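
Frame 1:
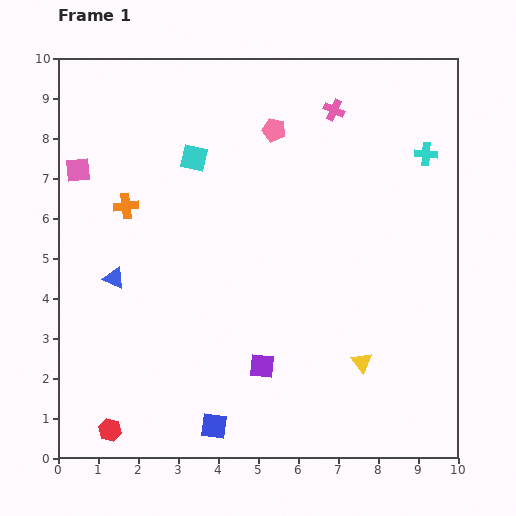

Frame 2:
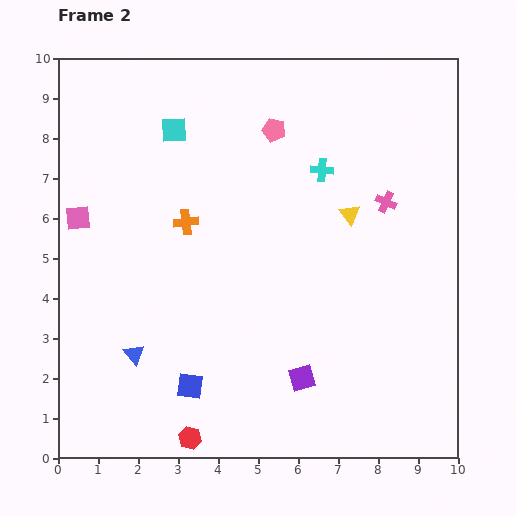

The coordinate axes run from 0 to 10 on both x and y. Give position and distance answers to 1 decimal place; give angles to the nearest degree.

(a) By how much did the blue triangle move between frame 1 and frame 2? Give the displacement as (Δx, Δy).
(0.5, -1.9)

The blue triangle was at (1.4, 4.5) in frame 1 and (1.9, 2.6) in frame 2.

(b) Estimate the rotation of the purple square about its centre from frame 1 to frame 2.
23° counter-clockwise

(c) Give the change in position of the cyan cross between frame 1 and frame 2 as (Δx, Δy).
(-2.6, -0.4)

The cyan cross was at (9.2, 7.6) in frame 1 and (6.6, 7.2) in frame 2.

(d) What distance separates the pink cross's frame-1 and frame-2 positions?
2.6

The pink cross moved from (6.9, 8.7) to (8.2, 6.4), a distance of √(1.3² + 2.3²) ≈ 2.6.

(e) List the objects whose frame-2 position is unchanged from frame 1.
the pink pentagon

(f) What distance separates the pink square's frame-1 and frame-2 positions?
1.2

The pink square moved from (0.5, 7.2) to (0.5, 6.0), a distance of √(0.0² + 1.2²) ≈ 1.2.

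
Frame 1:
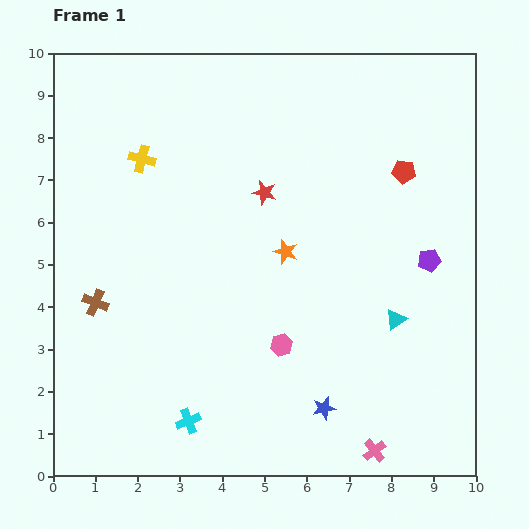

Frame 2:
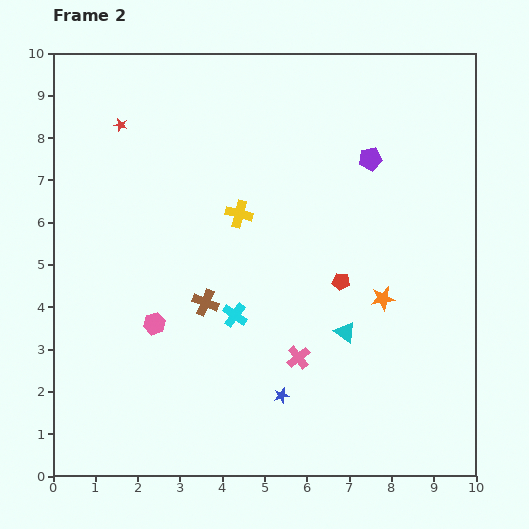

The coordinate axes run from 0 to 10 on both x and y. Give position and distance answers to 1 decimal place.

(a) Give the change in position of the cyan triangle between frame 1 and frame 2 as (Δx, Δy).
(-1.2, -0.3)

The cyan triangle was at (8.1, 3.7) in frame 1 and (6.9, 3.4) in frame 2.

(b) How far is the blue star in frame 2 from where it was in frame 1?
1.0

The blue star moved from (6.4, 1.6) to (5.4, 1.9), a distance of √(1.0² + 0.3²) ≈ 1.0.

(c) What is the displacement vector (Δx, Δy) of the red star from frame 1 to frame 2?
(-3.4, 1.6)

The red star was at (5.0, 6.7) in frame 1 and (1.6, 8.3) in frame 2.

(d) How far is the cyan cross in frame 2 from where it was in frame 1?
2.7

The cyan cross moved from (3.2, 1.3) to (4.3, 3.8), a distance of √(1.1² + 2.5²) ≈ 2.7.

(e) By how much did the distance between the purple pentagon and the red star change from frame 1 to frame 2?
+1.8

Distance in frame 1: 4.2. Distance in frame 2: 6.0.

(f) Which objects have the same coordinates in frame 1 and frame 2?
none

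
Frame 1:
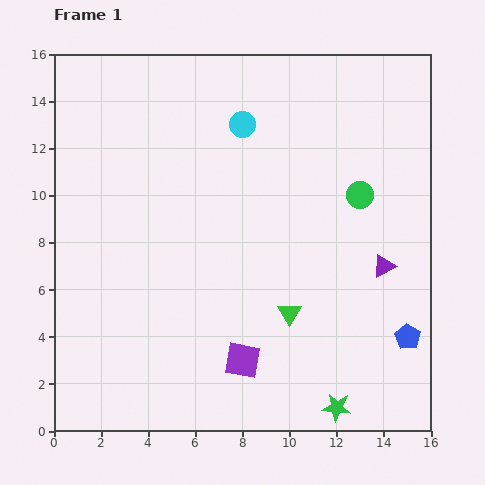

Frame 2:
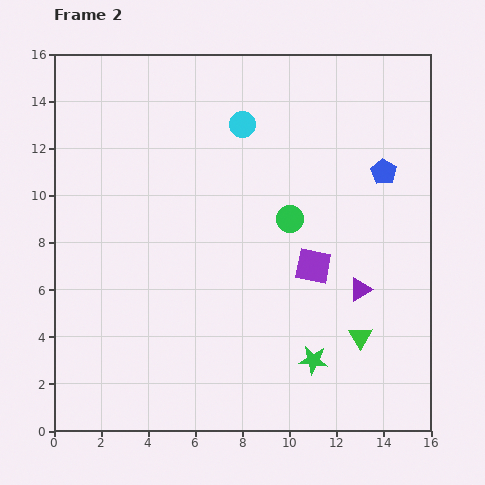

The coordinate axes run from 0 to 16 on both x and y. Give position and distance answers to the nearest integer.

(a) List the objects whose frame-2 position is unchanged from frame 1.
the cyan circle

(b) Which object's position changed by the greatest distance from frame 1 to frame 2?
the blue pentagon

(moved 7; next 5)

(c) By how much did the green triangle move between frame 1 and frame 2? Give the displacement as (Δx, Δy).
(3, -1)

The green triangle was at (10, 5) in frame 1 and (13, 4) in frame 2.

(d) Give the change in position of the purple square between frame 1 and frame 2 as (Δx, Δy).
(3, 4)

The purple square was at (8, 3) in frame 1 and (11, 7) in frame 2.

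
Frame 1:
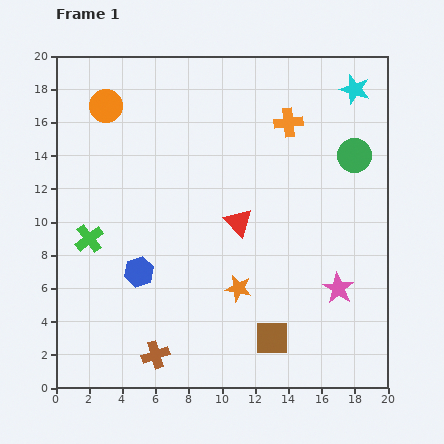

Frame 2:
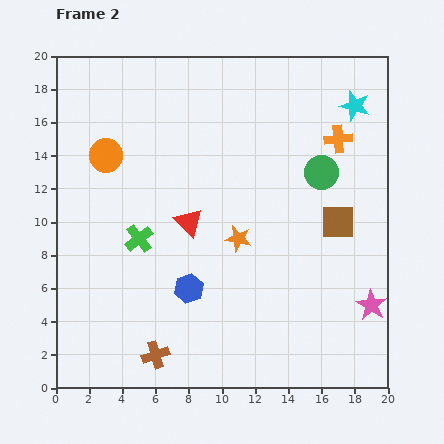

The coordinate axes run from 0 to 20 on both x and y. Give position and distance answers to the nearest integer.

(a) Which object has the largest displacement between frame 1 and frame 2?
the brown square

(moved 8; next 3)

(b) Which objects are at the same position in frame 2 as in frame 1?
the brown cross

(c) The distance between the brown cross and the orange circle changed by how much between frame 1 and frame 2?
-3

Distance in frame 1: 15. Distance in frame 2: 12.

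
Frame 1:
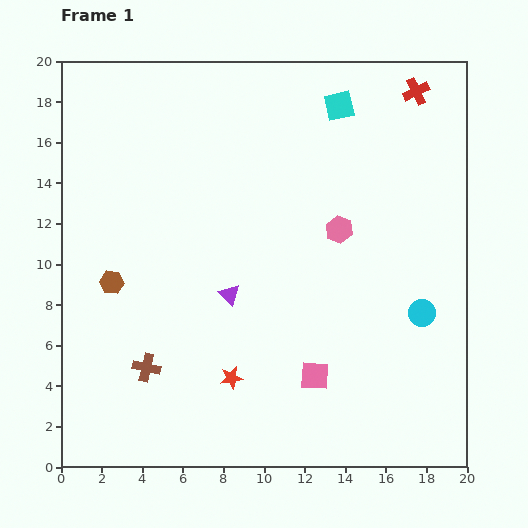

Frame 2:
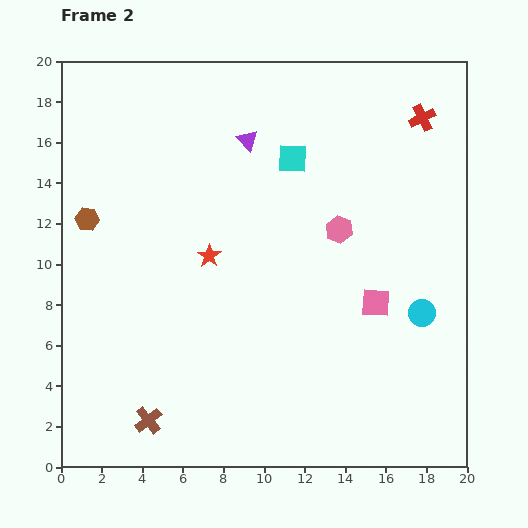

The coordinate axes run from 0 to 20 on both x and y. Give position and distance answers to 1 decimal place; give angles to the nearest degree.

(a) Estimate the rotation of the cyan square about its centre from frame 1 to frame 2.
16° clockwise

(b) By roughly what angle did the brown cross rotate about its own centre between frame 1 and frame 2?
38° clockwise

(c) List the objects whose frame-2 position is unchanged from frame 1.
the pink hexagon, the cyan circle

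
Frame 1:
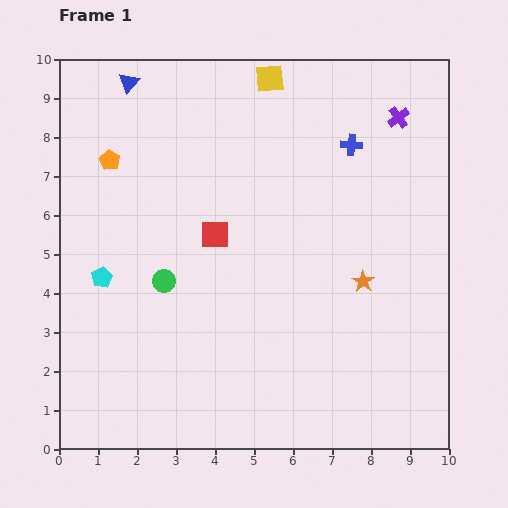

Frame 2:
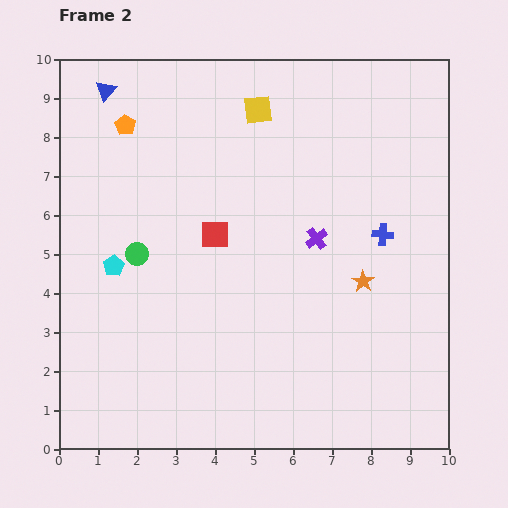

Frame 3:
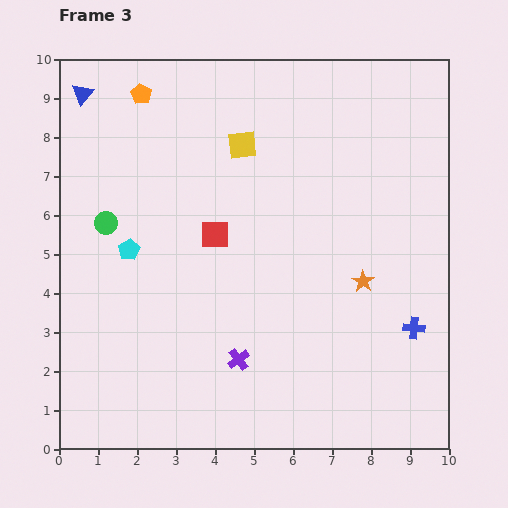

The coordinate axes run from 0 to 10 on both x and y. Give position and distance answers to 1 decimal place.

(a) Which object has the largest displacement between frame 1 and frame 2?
the purple cross

(moved 3.7; next 2.4)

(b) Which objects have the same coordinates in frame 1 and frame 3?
the red square, the orange star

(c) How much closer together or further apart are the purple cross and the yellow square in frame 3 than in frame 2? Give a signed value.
+1.9

Distance in frame 2: 3.6. Distance in frame 3: 5.5.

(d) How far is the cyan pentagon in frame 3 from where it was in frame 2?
0.6

The cyan pentagon moved from (1.4, 4.7) to (1.8, 5.1), a distance of √(0.4² + 0.4²) ≈ 0.6.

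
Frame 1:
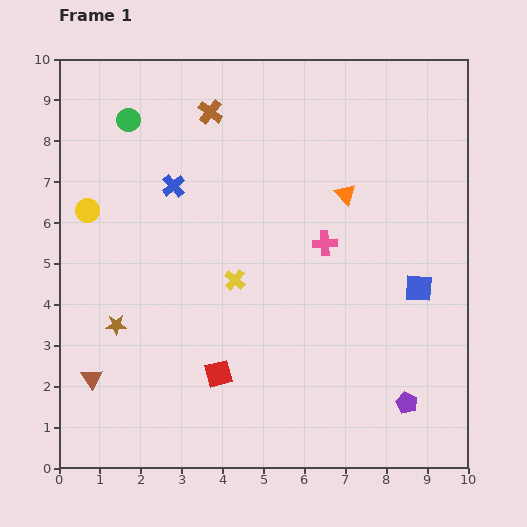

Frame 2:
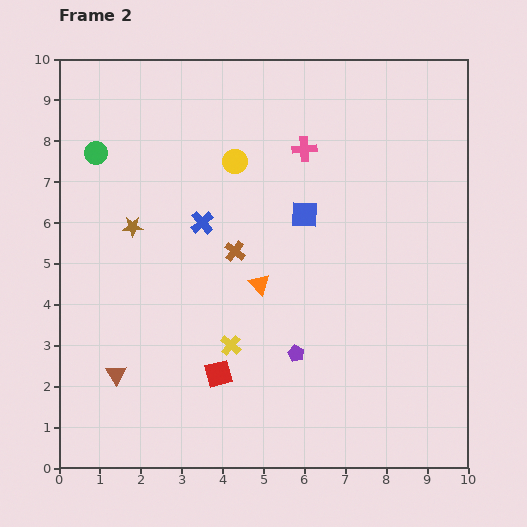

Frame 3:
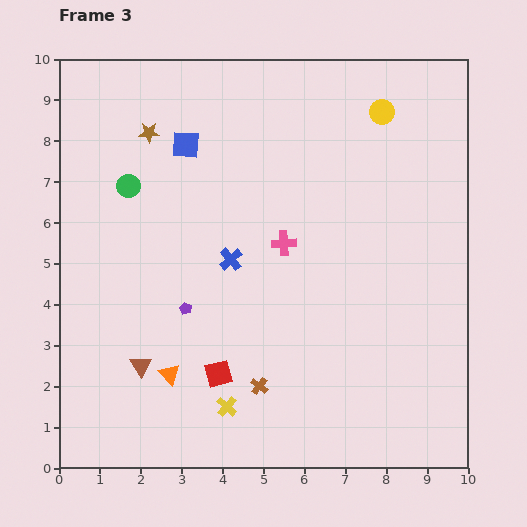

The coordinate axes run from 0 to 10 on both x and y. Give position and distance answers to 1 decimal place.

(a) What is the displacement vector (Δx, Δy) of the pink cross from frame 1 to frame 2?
(-0.5, 2.3)

The pink cross was at (6.5, 5.5) in frame 1 and (6.0, 7.8) in frame 2.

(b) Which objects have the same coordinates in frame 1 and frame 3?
the red square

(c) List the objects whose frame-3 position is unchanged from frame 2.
the red square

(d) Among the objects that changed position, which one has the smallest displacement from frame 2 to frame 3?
the brown triangle

(moved 0.6)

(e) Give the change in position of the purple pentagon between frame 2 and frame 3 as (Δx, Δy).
(-2.7, 1.1)

The purple pentagon was at (5.8, 2.8) in frame 2 and (3.1, 3.9) in frame 3.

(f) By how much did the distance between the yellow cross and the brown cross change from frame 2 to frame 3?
-1.4

Distance in frame 2: 2.3. Distance in frame 3: 0.9.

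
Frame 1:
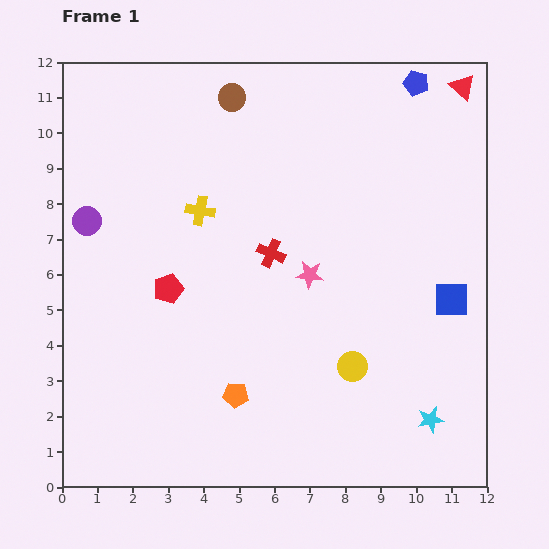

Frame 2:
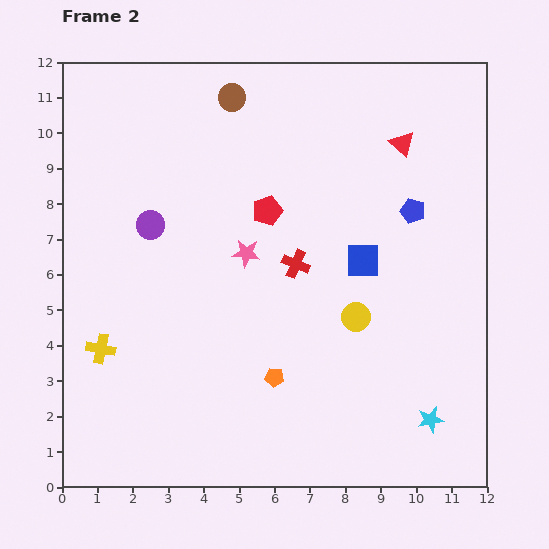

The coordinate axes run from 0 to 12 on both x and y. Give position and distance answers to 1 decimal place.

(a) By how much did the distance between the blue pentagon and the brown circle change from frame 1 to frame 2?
+0.8

Distance in frame 1: 5.2. Distance in frame 2: 6.0.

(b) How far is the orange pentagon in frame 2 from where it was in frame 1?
1.2

The orange pentagon moved from (4.9, 2.6) to (6.0, 3.1), a distance of √(1.1² + 0.5²) ≈ 1.2.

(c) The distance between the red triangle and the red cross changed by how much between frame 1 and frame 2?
-2.7

Distance in frame 1: 7.2. Distance in frame 2: 4.5.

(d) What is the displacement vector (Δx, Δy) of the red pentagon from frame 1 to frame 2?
(2.8, 2.2)

The red pentagon was at (3.0, 5.6) in frame 1 and (5.8, 7.8) in frame 2.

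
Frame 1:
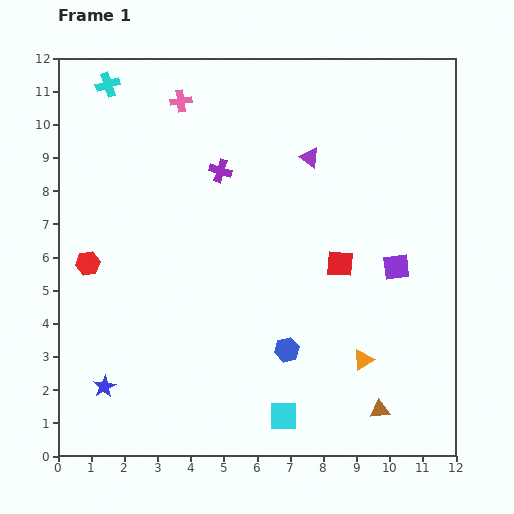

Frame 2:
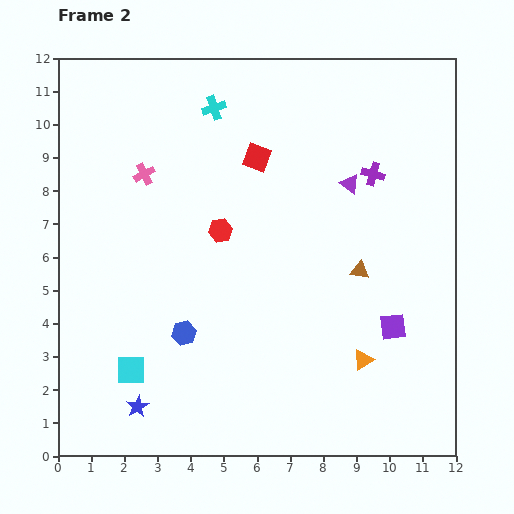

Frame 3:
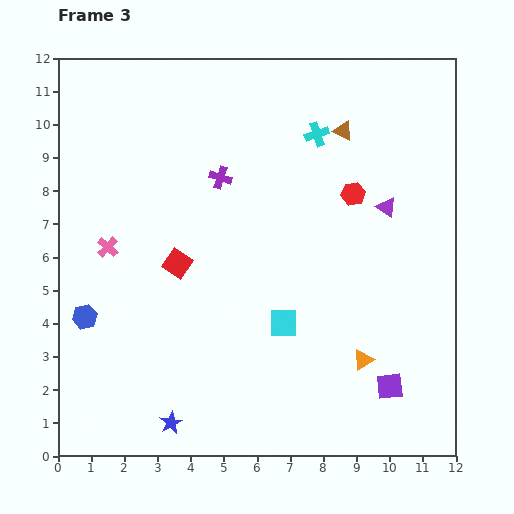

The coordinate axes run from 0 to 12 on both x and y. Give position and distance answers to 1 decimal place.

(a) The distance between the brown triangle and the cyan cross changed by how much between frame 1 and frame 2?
-6.2

Distance in frame 1: 12.8. Distance in frame 2: 6.6.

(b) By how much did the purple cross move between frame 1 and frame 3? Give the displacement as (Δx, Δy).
(0.0, -0.2)

The purple cross was at (4.9, 8.6) in frame 1 and (4.9, 8.4) in frame 3.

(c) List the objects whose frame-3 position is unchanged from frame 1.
the orange triangle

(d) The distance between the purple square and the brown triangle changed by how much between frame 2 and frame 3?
+5.8

Distance in frame 2: 2.0. Distance in frame 3: 7.8.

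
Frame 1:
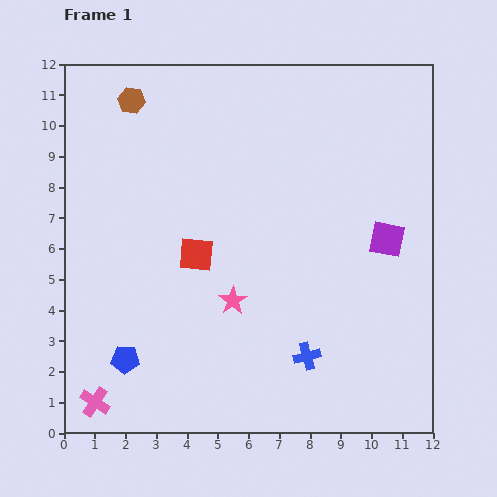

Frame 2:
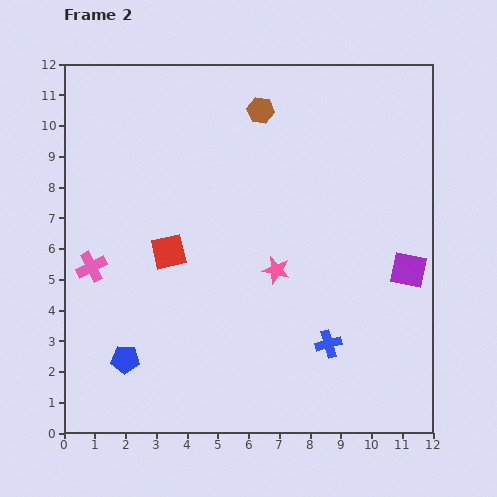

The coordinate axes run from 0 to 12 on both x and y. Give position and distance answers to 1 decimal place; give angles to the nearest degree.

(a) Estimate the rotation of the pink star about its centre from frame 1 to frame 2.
24° counter-clockwise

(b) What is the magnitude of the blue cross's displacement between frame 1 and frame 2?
0.8

The blue cross moved from (7.9, 2.5) to (8.6, 2.9), a distance of √(0.7² + 0.4²) ≈ 0.8.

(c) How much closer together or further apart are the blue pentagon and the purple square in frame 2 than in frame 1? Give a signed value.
+0.2

Distance in frame 1: 9.4. Distance in frame 2: 9.6.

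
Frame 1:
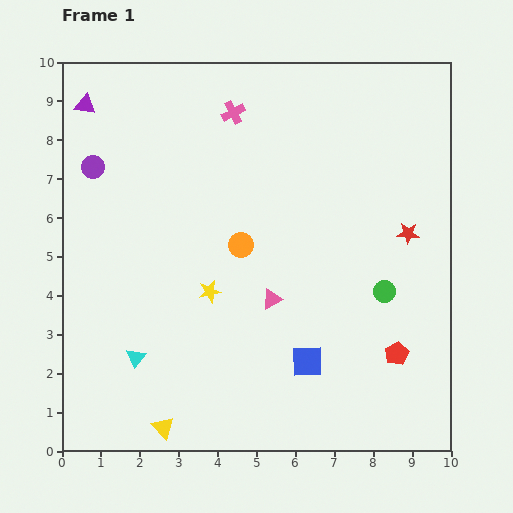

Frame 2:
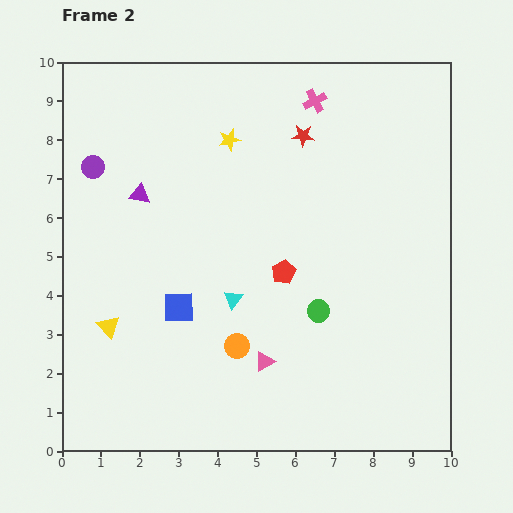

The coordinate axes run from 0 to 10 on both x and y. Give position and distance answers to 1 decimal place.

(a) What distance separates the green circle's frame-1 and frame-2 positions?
1.8

The green circle moved from (8.3, 4.1) to (6.6, 3.6), a distance of √(1.7² + 0.5²) ≈ 1.8.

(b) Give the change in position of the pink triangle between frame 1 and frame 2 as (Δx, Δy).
(-0.2, -1.6)

The pink triangle was at (5.4, 3.9) in frame 1 and (5.2, 2.3) in frame 2.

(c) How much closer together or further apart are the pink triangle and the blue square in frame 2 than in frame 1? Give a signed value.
+0.8

Distance in frame 1: 1.8. Distance in frame 2: 2.6.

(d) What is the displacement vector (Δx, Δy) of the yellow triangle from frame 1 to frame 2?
(-1.4, 2.6)

The yellow triangle was at (2.6, 0.6) in frame 1 and (1.2, 3.2) in frame 2.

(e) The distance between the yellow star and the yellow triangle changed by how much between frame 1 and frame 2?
+2.0

Distance in frame 1: 3.7. Distance in frame 2: 5.7.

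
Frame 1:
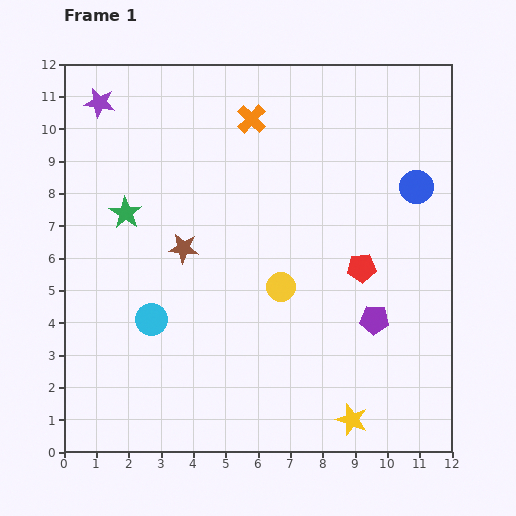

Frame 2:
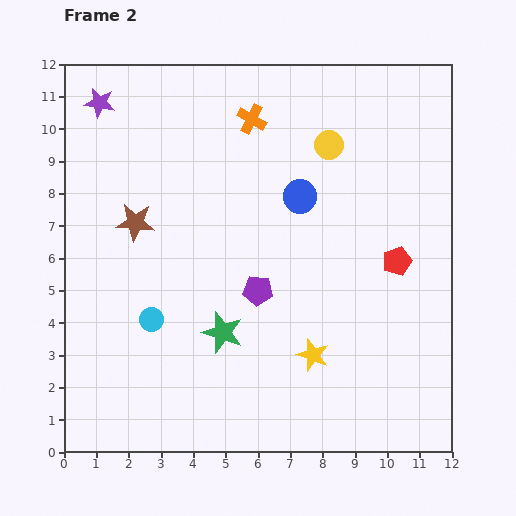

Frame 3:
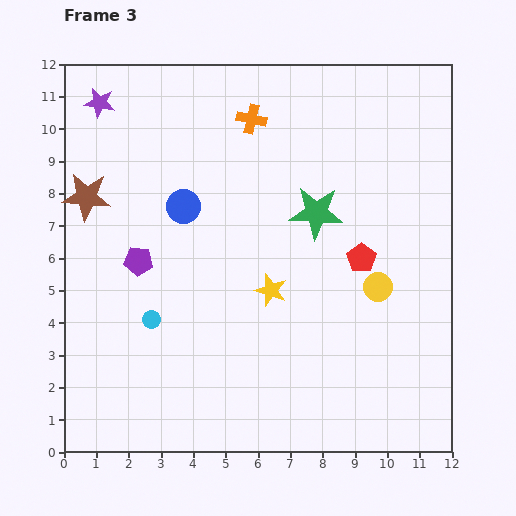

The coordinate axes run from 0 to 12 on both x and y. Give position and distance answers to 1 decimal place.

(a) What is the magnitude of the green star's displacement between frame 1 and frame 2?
4.8

The green star moved from (1.9, 7.4) to (4.9, 3.7), a distance of √(3.0² + 3.7²) ≈ 4.8.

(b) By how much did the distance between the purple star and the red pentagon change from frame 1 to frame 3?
-0.2

Distance in frame 1: 9.6. Distance in frame 3: 9.4.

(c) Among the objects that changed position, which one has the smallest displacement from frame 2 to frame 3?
the red pentagon

(moved 1.1)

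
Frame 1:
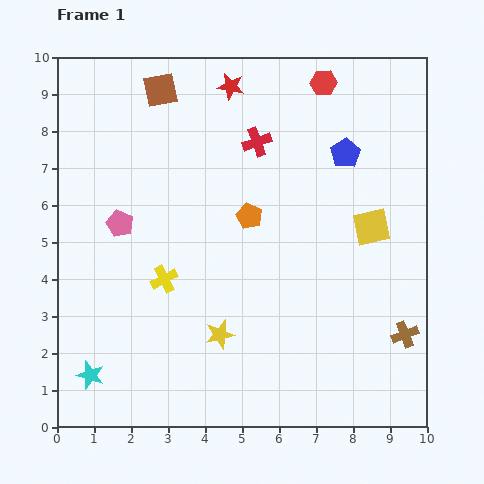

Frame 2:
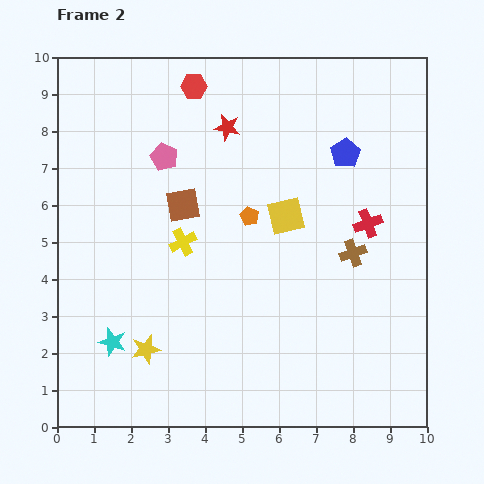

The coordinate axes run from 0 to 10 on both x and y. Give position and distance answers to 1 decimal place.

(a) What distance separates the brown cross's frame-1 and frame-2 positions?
2.6

The brown cross moved from (9.4, 2.5) to (8.0, 4.7), a distance of √(1.4² + 2.2²) ≈ 2.6.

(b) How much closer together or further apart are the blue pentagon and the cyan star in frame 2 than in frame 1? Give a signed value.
-1.0

Distance in frame 1: 9.1. Distance in frame 2: 8.1.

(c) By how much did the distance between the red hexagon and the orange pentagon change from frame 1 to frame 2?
-0.3

Distance in frame 1: 4.1. Distance in frame 2: 3.8.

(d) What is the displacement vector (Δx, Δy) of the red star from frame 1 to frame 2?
(-0.1, -1.1)

The red star was at (4.7, 9.2) in frame 1 and (4.6, 8.1) in frame 2.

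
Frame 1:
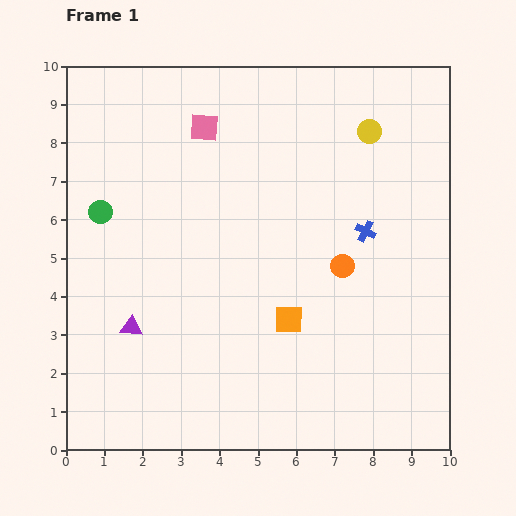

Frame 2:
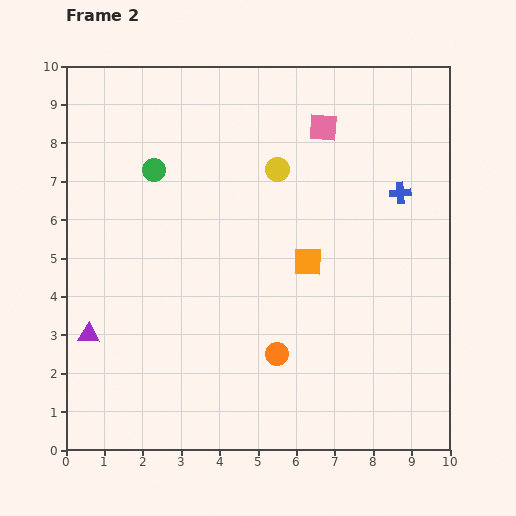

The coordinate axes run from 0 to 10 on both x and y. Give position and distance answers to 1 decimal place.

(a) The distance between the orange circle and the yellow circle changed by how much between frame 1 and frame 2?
+1.2

Distance in frame 1: 3.6. Distance in frame 2: 4.8.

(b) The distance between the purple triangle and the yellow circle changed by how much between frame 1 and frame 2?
-1.5

Distance in frame 1: 8.0. Distance in frame 2: 6.5.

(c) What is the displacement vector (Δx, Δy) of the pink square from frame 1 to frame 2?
(3.1, 0.0)

The pink square was at (3.6, 8.4) in frame 1 and (6.7, 8.4) in frame 2.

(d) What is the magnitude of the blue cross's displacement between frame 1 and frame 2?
1.3

The blue cross moved from (7.8, 5.7) to (8.7, 6.7), a distance of √(0.9² + 1.0²) ≈ 1.3.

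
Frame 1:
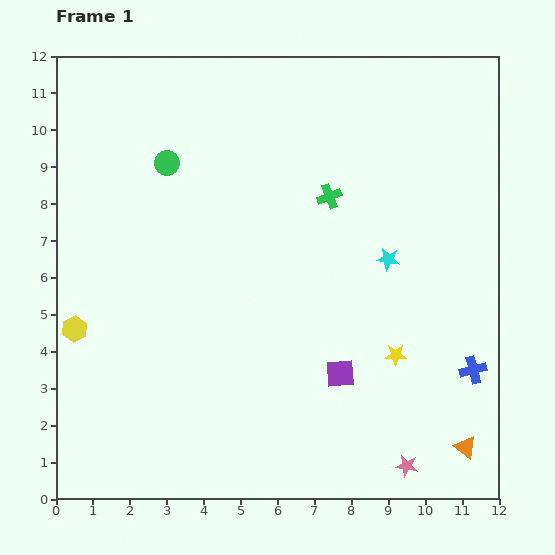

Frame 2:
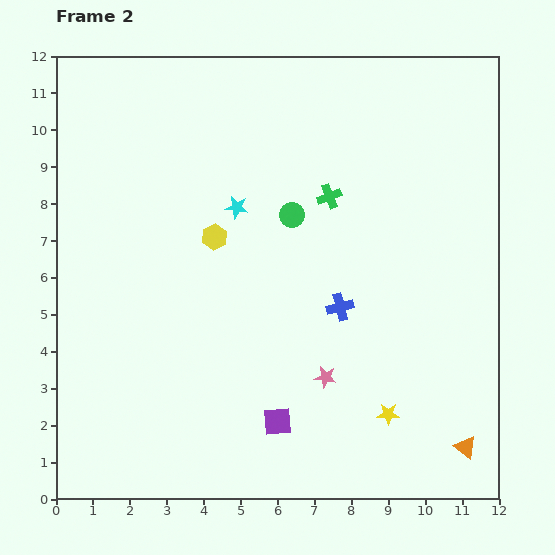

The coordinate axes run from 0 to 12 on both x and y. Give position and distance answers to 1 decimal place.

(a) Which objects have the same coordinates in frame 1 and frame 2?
the orange triangle, the green cross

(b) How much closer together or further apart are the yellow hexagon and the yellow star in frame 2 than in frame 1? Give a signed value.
-2.0

Distance in frame 1: 8.7. Distance in frame 2: 6.7.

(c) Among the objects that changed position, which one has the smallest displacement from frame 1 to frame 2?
the yellow star

(moved 1.6)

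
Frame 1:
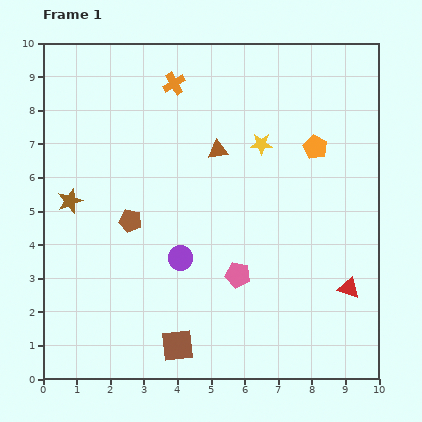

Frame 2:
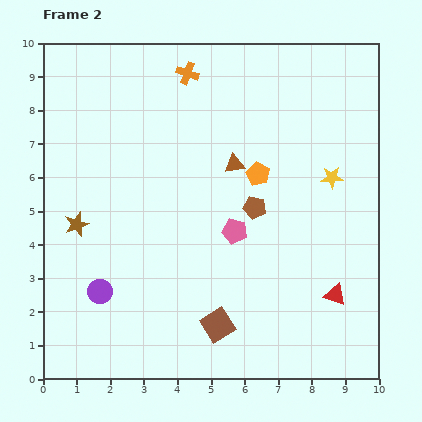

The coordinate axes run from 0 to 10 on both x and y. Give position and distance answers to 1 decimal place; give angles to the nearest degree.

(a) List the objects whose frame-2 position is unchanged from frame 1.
none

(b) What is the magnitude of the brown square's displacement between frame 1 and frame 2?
1.3

The brown square moved from (4.0, 1.0) to (5.2, 1.6), a distance of √(1.2² + 0.6²) ≈ 1.3.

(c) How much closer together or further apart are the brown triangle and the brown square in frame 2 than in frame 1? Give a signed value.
-1.1

Distance in frame 1: 5.9. Distance in frame 2: 4.8.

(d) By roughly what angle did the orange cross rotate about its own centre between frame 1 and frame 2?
39° counter-clockwise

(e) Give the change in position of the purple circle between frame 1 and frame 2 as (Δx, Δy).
(-2.4, -1.0)

The purple circle was at (4.1, 3.6) in frame 1 and (1.7, 2.6) in frame 2.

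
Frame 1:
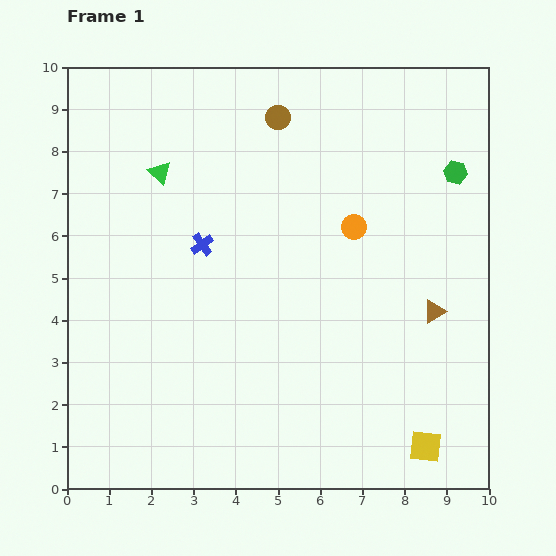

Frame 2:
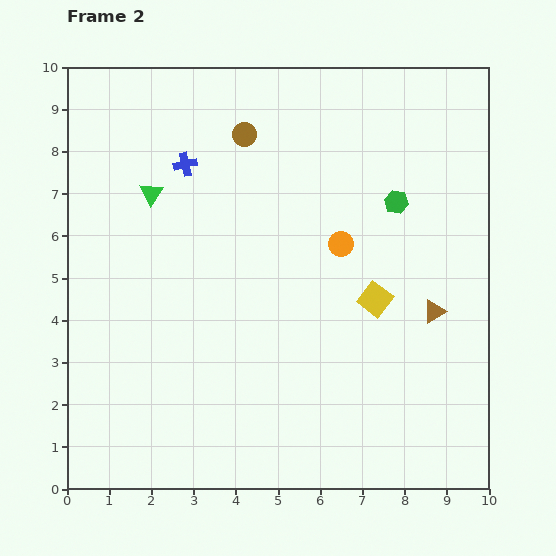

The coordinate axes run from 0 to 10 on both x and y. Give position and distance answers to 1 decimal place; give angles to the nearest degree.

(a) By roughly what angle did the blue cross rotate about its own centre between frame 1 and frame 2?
23° clockwise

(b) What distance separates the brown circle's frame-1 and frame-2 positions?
0.9

The brown circle moved from (5.0, 8.8) to (4.2, 8.4), a distance of √(0.8² + 0.4²) ≈ 0.9.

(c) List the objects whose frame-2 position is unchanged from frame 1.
the brown triangle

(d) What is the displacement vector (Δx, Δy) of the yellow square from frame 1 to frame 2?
(-1.2, 3.5)

The yellow square was at (8.5, 1.0) in frame 1 and (7.3, 4.5) in frame 2.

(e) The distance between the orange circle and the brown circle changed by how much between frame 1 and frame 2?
+0.3

Distance in frame 1: 3.2. Distance in frame 2: 3.5.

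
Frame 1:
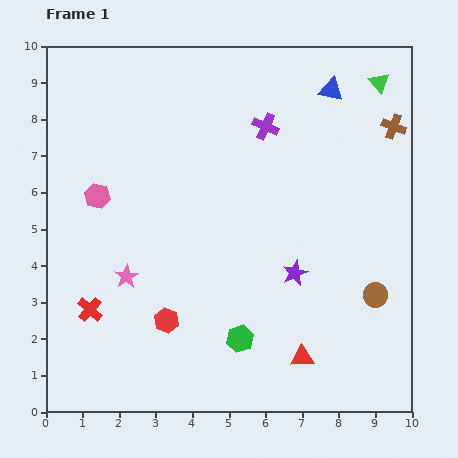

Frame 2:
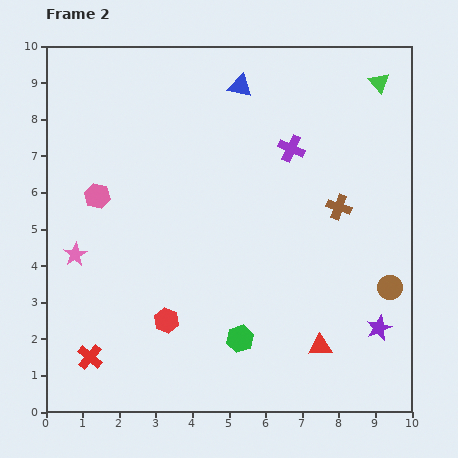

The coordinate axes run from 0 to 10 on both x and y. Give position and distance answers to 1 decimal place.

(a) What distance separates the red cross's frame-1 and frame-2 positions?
1.3

The red cross moved from (1.2, 2.8) to (1.2, 1.5), a distance of √(0.0² + 1.3²) ≈ 1.3.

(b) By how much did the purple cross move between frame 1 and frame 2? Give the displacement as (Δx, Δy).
(0.7, -0.6)

The purple cross was at (6.0, 7.8) in frame 1 and (6.7, 7.2) in frame 2.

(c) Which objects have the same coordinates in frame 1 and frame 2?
the red hexagon, the green hexagon, the green triangle, the pink hexagon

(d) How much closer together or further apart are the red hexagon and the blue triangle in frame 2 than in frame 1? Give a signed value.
-1.0

Distance in frame 1: 7.7. Distance in frame 2: 6.7.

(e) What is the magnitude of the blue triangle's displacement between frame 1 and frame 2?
2.5

The blue triangle moved from (7.8, 8.8) to (5.3, 8.9), a distance of √(2.5² + 0.1²) ≈ 2.5.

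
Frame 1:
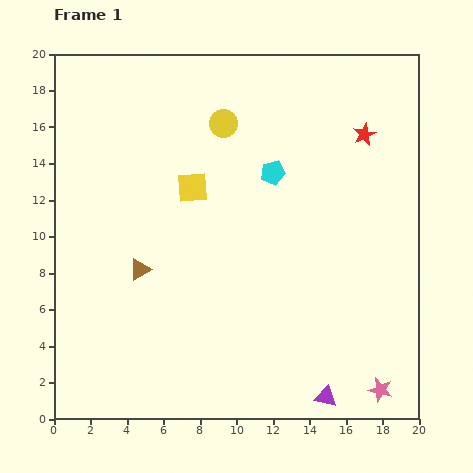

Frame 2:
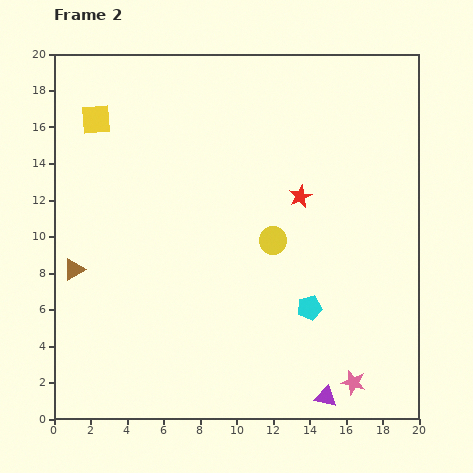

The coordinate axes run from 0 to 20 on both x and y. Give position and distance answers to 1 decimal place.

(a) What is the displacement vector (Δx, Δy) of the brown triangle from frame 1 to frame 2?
(-3.6, 0.0)

The brown triangle was at (4.7, 8.2) in frame 1 and (1.1, 8.2) in frame 2.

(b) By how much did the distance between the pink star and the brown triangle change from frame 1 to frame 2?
+1.7

Distance in frame 1: 14.8. Distance in frame 2: 16.5.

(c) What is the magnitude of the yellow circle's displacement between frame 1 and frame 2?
6.9

The yellow circle moved from (9.3, 16.2) to (12.0, 9.8), a distance of √(2.7² + 6.4²) ≈ 6.9.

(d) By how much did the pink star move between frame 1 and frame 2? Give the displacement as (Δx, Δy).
(-1.5, 0.4)

The pink star was at (17.9, 1.6) in frame 1 and (16.4, 2.0) in frame 2.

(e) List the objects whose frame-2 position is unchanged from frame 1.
the purple triangle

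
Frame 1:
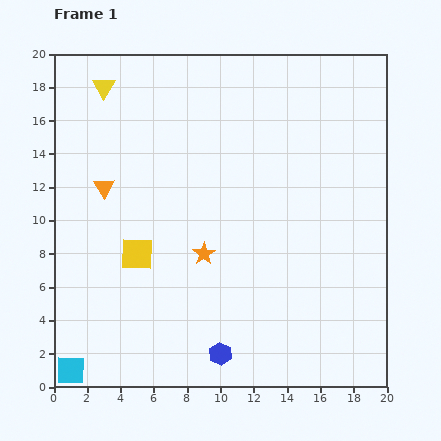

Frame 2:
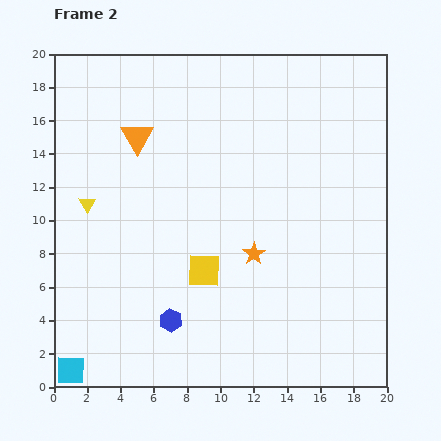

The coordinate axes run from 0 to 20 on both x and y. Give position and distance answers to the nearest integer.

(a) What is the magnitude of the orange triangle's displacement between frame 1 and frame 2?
4

The orange triangle moved from (3, 12) to (5, 15), a distance of √(2² + 3²) ≈ 4.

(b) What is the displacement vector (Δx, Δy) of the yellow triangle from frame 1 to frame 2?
(-1, -7)

The yellow triangle was at (3, 18) in frame 1 and (2, 11) in frame 2.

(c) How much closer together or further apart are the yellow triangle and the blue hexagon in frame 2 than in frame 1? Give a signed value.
-8

Distance in frame 1: 17. Distance in frame 2: 9.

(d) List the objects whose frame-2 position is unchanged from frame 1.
the cyan square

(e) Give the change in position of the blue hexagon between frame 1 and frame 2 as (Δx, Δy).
(-3, 2)

The blue hexagon was at (10, 2) in frame 1 and (7, 4) in frame 2.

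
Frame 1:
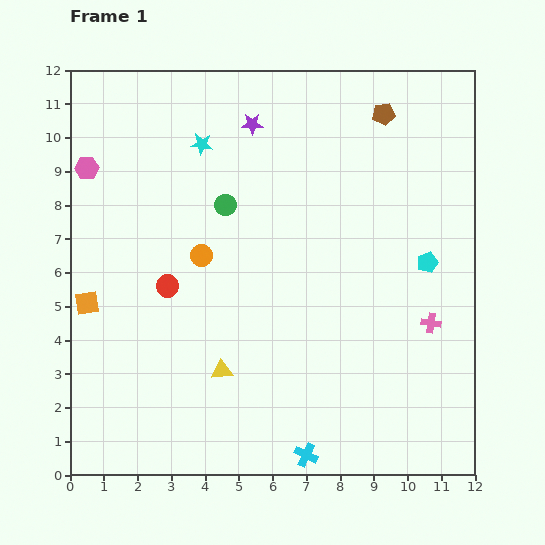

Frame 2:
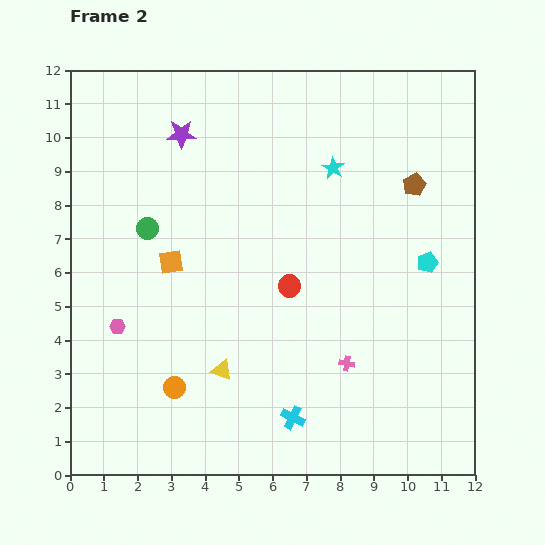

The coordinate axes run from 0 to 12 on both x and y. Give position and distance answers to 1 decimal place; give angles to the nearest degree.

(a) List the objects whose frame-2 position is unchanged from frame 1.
the yellow triangle, the cyan pentagon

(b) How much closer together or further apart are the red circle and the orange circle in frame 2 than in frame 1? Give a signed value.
+3.2

Distance in frame 1: 1.3. Distance in frame 2: 4.5.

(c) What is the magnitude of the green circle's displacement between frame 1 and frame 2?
2.4

The green circle moved from (4.6, 8.0) to (2.3, 7.3), a distance of √(2.3² + 0.7²) ≈ 2.4.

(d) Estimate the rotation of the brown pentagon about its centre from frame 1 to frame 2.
18° counter-clockwise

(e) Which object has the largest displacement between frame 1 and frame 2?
the pink hexagon

(moved 4.8; next 4.0)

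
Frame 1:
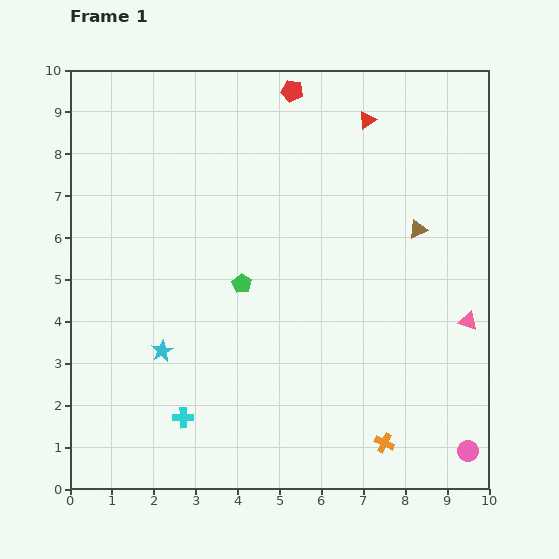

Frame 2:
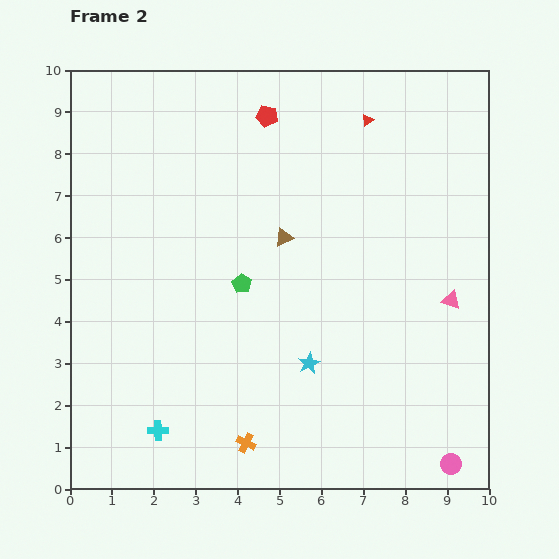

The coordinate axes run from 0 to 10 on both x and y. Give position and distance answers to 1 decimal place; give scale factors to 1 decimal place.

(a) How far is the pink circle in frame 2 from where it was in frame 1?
0.5

The pink circle moved from (9.5, 0.9) to (9.1, 0.6), a distance of √(0.4² + 0.3²) ≈ 0.5.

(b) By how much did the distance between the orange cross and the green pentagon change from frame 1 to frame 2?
-1.3

Distance in frame 1: 5.1. Distance in frame 2: 3.8.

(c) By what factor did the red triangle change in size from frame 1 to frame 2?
0.6×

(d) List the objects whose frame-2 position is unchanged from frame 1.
the red triangle, the green pentagon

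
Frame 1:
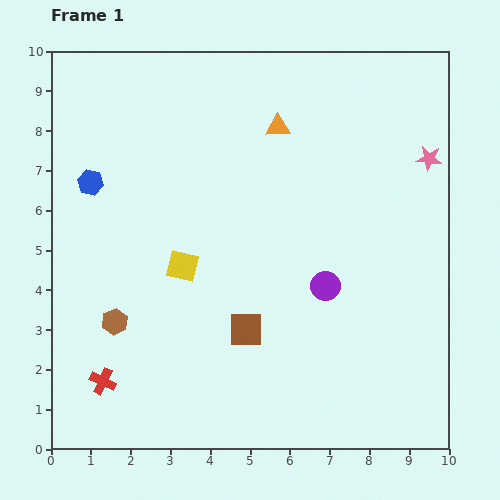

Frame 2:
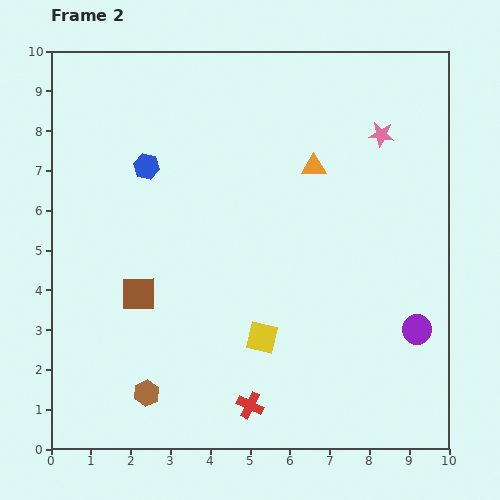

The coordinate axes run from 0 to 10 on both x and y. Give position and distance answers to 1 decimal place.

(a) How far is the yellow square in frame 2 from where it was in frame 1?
2.7

The yellow square moved from (3.3, 4.6) to (5.3, 2.8), a distance of √(2.0² + 1.8²) ≈ 2.7.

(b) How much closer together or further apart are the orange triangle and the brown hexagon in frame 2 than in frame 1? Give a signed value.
+0.7

Distance in frame 1: 6.4. Distance in frame 2: 7.1.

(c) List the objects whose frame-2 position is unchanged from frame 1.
none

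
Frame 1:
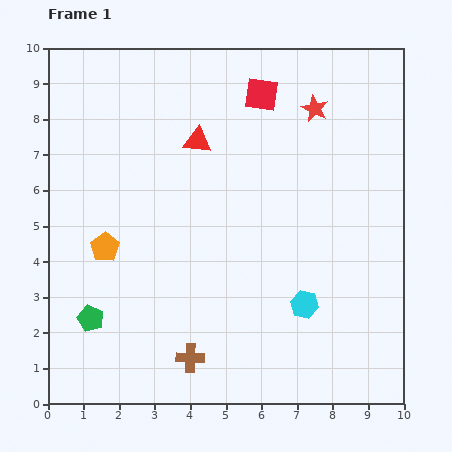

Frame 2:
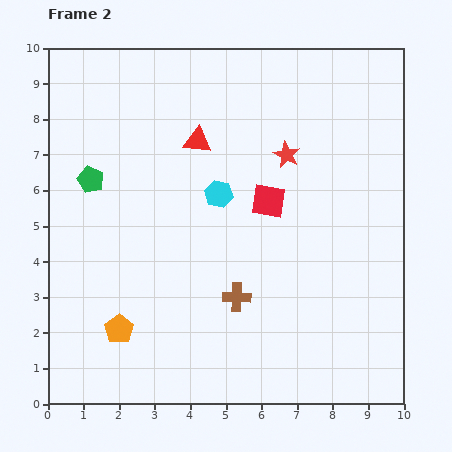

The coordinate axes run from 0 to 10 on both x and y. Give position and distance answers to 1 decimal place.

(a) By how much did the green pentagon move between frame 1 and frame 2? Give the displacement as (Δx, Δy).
(0.0, 3.9)

The green pentagon was at (1.2, 2.4) in frame 1 and (1.2, 6.3) in frame 2.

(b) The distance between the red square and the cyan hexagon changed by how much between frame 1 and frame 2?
-4.6

Distance in frame 1: 6.0. Distance in frame 2: 1.4.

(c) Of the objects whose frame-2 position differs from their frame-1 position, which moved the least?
the red star

(moved 1.5)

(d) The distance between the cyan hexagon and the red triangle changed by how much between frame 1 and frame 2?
-3.9

Distance in frame 1: 5.5. Distance in frame 2: 1.6.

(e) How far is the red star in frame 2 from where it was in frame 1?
1.5

The red star moved from (7.5, 8.3) to (6.7, 7.0), a distance of √(0.8² + 1.3²) ≈ 1.5.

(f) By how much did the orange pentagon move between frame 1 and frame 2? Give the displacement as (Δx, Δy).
(0.4, -2.3)

The orange pentagon was at (1.6, 4.4) in frame 1 and (2.0, 2.1) in frame 2.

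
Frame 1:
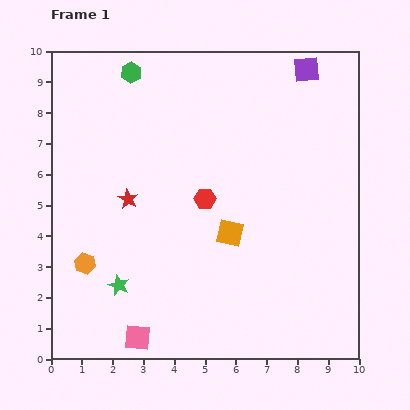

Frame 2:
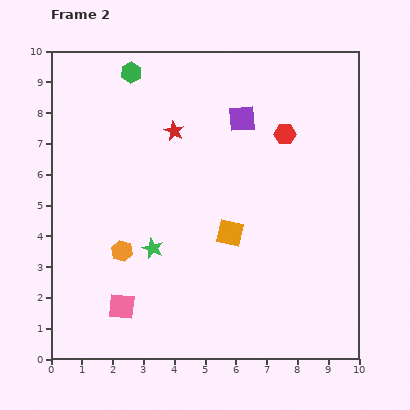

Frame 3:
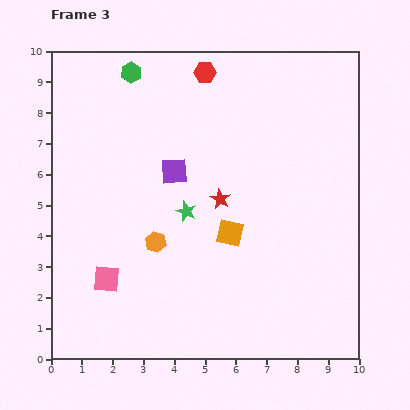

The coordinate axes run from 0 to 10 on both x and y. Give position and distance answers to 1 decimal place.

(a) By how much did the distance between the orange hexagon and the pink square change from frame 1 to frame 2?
-1.1

Distance in frame 1: 2.9. Distance in frame 2: 1.8.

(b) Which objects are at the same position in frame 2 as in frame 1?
the orange square, the green hexagon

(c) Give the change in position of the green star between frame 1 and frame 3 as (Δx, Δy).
(2.2, 2.4)

The green star was at (2.2, 2.4) in frame 1 and (4.4, 4.8) in frame 3.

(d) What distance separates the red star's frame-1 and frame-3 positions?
3.0

The red star moved from (2.5, 5.2) to (5.5, 5.2), a distance of √(3.0² + 0.0²) ≈ 3.0.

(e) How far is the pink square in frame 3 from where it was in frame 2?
1.0

The pink square moved from (2.3, 1.7) to (1.8, 2.6), a distance of √(0.5² + 0.9²) ≈ 1.0.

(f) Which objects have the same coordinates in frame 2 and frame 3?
the orange square, the green hexagon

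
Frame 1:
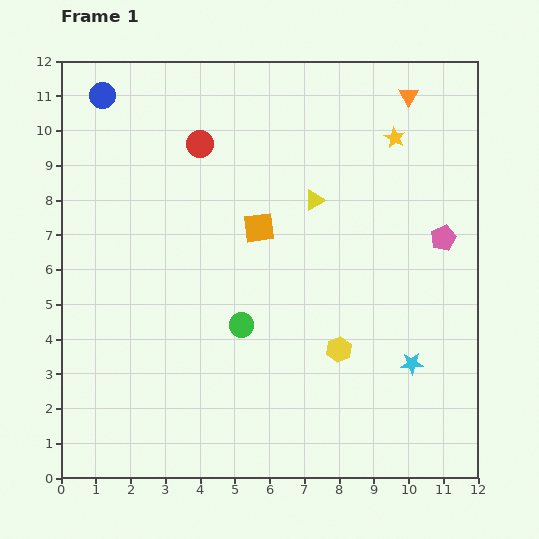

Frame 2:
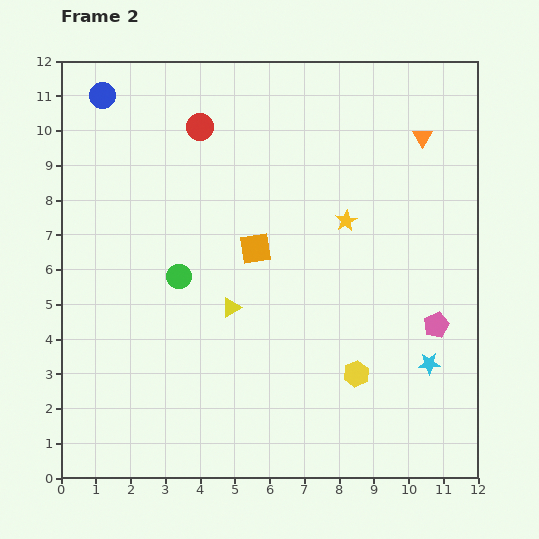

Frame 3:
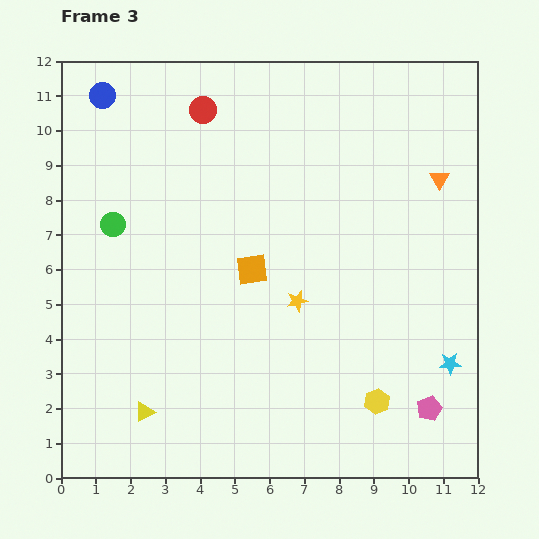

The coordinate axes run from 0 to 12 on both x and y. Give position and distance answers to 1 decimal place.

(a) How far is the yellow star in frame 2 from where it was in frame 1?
2.8

The yellow star moved from (9.6, 9.8) to (8.2, 7.4), a distance of √(1.4² + 2.4²) ≈ 2.8.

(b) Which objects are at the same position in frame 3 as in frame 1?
the blue circle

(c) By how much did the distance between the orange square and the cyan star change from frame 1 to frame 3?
+0.4

Distance in frame 1: 5.9. Distance in frame 3: 6.3.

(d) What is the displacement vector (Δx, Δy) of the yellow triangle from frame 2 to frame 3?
(-2.5, -3.0)

The yellow triangle was at (4.9, 4.9) in frame 2 and (2.4, 1.9) in frame 3.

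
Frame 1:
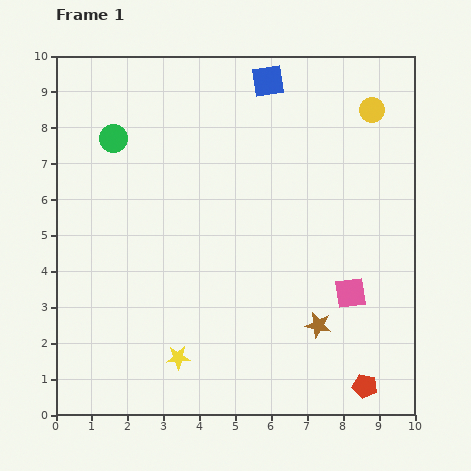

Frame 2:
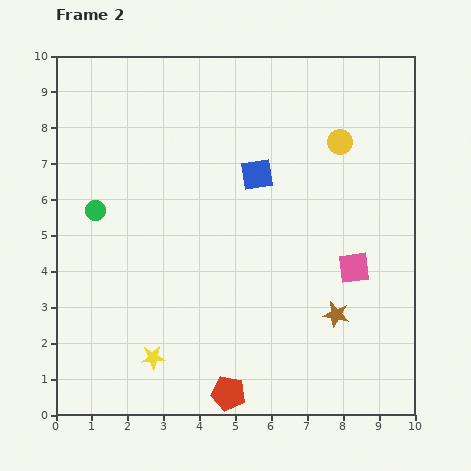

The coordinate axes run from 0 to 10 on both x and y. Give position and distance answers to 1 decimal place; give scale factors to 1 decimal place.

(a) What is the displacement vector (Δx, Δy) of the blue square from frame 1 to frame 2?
(-0.3, -2.6)

The blue square was at (5.9, 9.3) in frame 1 and (5.6, 6.7) in frame 2.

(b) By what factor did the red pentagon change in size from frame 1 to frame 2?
1.4×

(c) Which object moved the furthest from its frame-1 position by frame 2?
the red pentagon

(moved 3.8; next 2.6)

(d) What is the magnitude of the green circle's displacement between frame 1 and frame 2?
2.1

The green circle moved from (1.6, 7.7) to (1.1, 5.7), a distance of √(0.5² + 2.0²) ≈ 2.1.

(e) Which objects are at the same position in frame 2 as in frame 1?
none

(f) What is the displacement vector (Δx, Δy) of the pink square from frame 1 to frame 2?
(0.1, 0.7)

The pink square was at (8.2, 3.4) in frame 1 and (8.3, 4.1) in frame 2.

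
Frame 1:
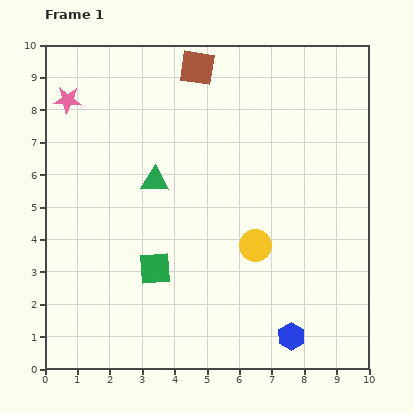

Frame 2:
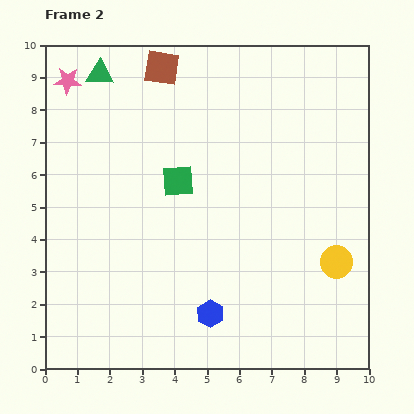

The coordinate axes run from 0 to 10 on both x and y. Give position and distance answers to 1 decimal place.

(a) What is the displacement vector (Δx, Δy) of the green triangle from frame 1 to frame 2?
(-1.7, 3.3)

The green triangle was at (3.4, 5.8) in frame 1 and (1.7, 9.1) in frame 2.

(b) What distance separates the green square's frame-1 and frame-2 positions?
2.8

The green square moved from (3.4, 3.1) to (4.1, 5.8), a distance of √(0.7² + 2.7²) ≈ 2.8.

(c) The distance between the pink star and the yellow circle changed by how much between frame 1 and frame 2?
+2.7

Distance in frame 1: 7.3. Distance in frame 2: 10.0.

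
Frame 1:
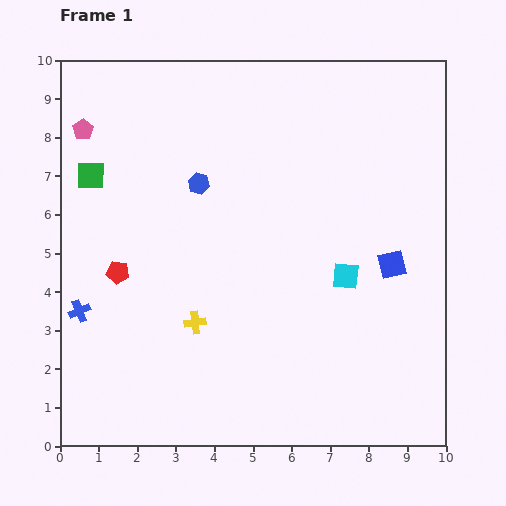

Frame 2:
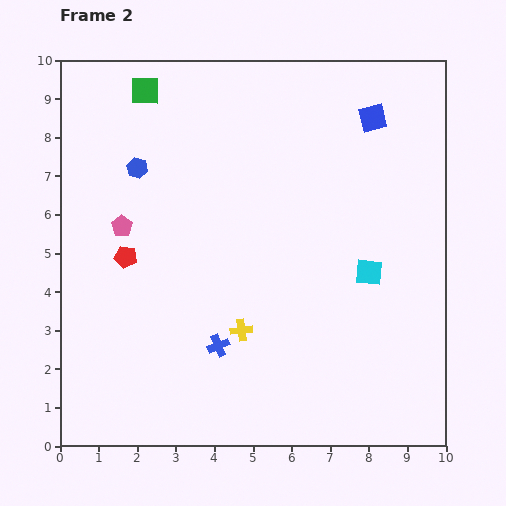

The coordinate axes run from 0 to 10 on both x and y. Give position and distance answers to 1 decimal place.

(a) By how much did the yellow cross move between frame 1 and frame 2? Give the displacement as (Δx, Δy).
(1.2, -0.2)

The yellow cross was at (3.5, 3.2) in frame 1 and (4.7, 3.0) in frame 2.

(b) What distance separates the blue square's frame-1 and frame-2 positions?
3.8

The blue square moved from (8.6, 4.7) to (8.1, 8.5), a distance of √(0.5² + 3.8²) ≈ 3.8.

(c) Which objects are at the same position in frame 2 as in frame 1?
none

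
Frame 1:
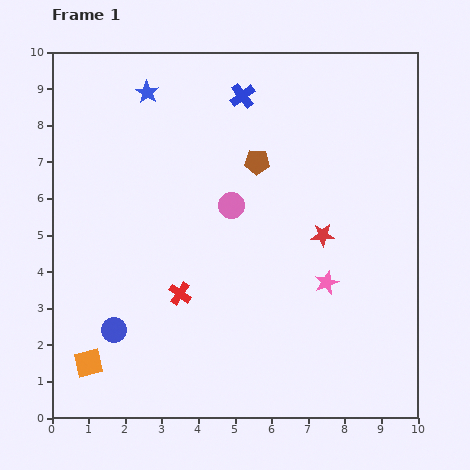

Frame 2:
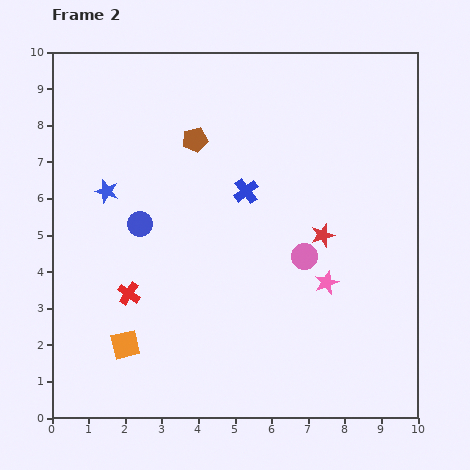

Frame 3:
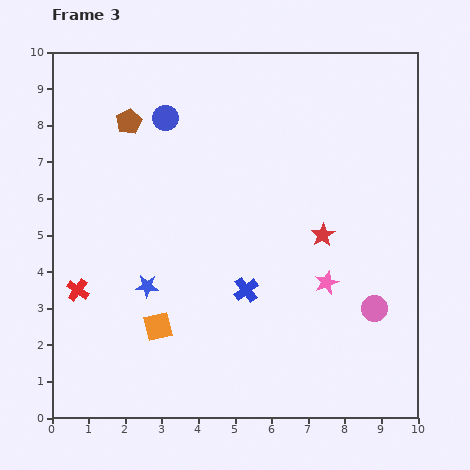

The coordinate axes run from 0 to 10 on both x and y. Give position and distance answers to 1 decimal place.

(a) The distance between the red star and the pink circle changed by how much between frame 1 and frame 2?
-1.8

Distance in frame 1: 2.6. Distance in frame 2: 0.8.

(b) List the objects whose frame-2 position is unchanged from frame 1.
the red star, the pink star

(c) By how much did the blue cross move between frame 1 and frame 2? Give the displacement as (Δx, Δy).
(0.1, -2.6)

The blue cross was at (5.2, 8.8) in frame 1 and (5.3, 6.2) in frame 2.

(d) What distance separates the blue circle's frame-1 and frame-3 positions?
6.0

The blue circle moved from (1.7, 2.4) to (3.1, 8.2), a distance of √(1.4² + 5.8²) ≈ 6.0.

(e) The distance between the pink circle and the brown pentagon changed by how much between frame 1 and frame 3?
+7.0

Distance in frame 1: 1.4. Distance in frame 3: 8.4.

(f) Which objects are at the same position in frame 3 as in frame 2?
the red star, the pink star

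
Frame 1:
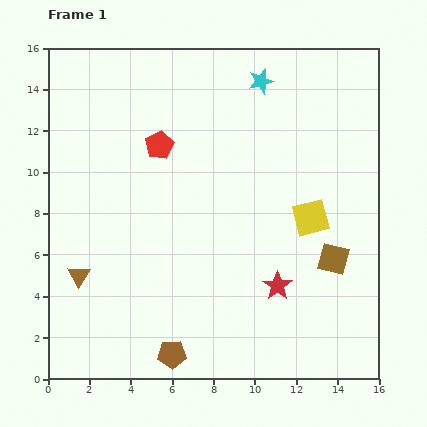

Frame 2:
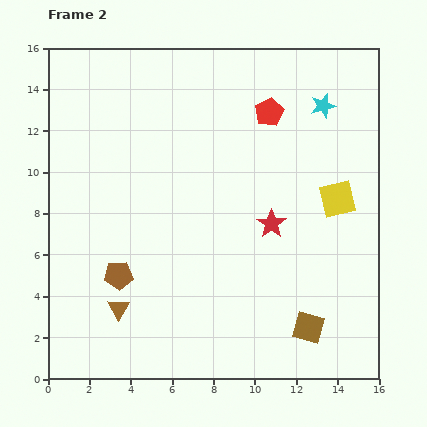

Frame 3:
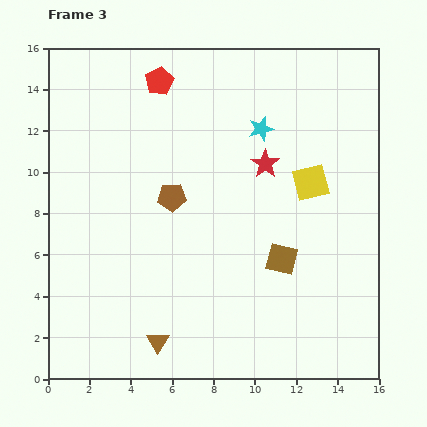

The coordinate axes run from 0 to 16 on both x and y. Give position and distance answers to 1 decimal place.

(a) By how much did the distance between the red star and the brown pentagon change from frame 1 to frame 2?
+1.7

Distance in frame 1: 6.1. Distance in frame 2: 7.8.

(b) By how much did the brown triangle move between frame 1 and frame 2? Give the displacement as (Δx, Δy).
(1.9, -1.6)

The brown triangle was at (1.5, 5.0) in frame 1 and (3.4, 3.4) in frame 2.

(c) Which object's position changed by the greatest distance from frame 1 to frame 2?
the red pentagon

(moved 5.5; next 4.6)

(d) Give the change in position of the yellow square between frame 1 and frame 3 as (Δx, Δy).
(0.0, 1.7)

The yellow square was at (12.7, 7.8) in frame 1 and (12.7, 9.5) in frame 3.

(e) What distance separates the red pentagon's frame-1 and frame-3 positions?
3.1

The red pentagon moved from (5.4, 11.3) to (5.4, 14.4), a distance of √(0.0² + 3.1²) ≈ 3.1.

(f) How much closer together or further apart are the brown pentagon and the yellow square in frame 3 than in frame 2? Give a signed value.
-4.5

Distance in frame 2: 11.2. Distance in frame 3: 6.7.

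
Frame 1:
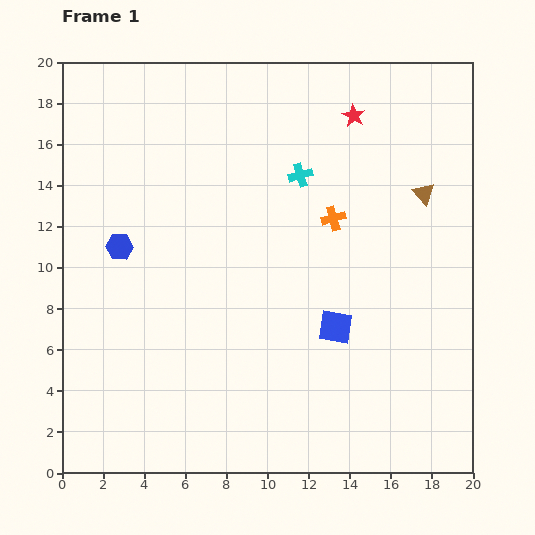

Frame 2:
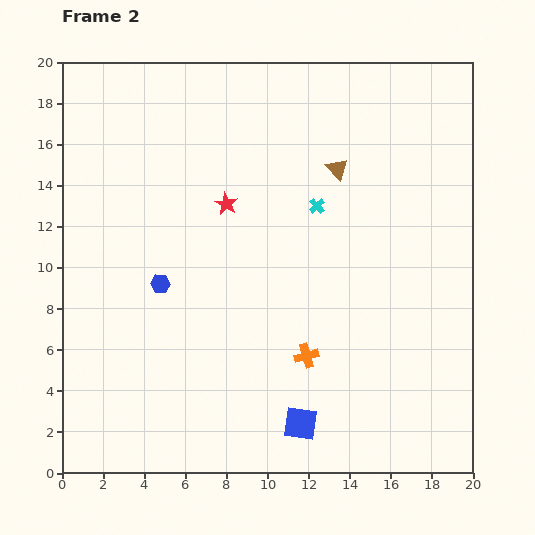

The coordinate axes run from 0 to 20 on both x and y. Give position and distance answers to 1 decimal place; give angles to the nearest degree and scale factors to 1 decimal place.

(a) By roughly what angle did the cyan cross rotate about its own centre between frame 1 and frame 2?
27° counter-clockwise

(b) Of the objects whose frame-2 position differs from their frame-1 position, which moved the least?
the cyan cross

(moved 1.7)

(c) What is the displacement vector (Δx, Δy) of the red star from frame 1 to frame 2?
(-6.2, -4.3)

The red star was at (14.2, 17.4) in frame 1 and (8.0, 13.1) in frame 2.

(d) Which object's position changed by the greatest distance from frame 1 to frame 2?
the red star

(moved 7.5; next 6.8)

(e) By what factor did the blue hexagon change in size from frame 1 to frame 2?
0.7×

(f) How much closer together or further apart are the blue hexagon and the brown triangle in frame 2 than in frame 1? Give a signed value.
-4.7

Distance in frame 1: 15.0. Distance in frame 2: 10.3.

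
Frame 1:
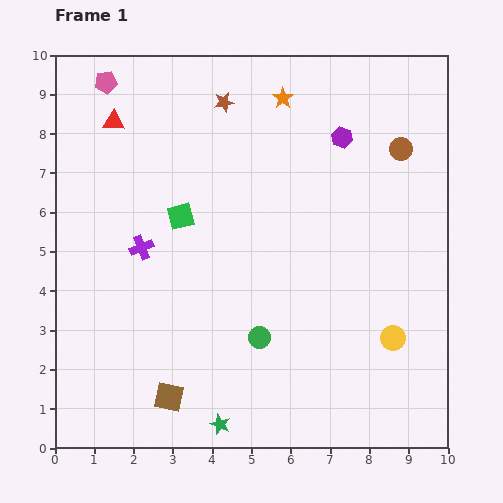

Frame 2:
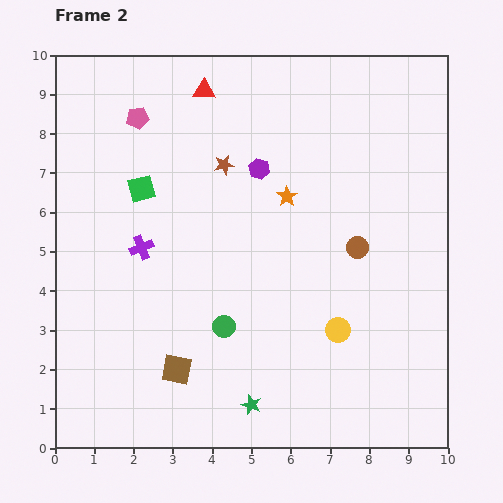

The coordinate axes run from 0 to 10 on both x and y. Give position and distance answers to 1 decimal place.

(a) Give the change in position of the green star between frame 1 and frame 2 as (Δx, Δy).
(0.8, 0.5)

The green star was at (4.2, 0.6) in frame 1 and (5.0, 1.1) in frame 2.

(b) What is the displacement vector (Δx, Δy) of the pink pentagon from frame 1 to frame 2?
(0.8, -0.9)

The pink pentagon was at (1.3, 9.3) in frame 1 and (2.1, 8.4) in frame 2.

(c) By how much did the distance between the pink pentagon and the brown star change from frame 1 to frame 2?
-0.5

Distance in frame 1: 3.0. Distance in frame 2: 2.5.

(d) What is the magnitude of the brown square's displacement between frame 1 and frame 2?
0.7

The brown square moved from (2.9, 1.3) to (3.1, 2.0), a distance of √(0.2² + 0.7²) ≈ 0.7.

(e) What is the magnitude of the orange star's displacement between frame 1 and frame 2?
2.5

The orange star moved from (5.8, 8.9) to (5.9, 6.4), a distance of √(0.1² + 2.5²) ≈ 2.5.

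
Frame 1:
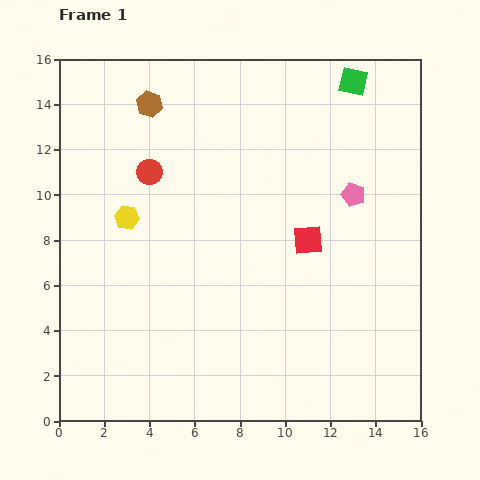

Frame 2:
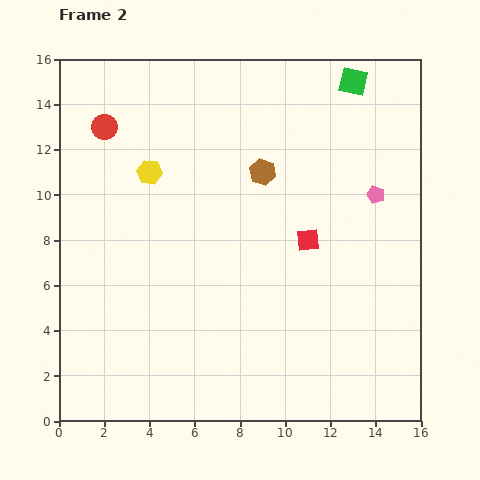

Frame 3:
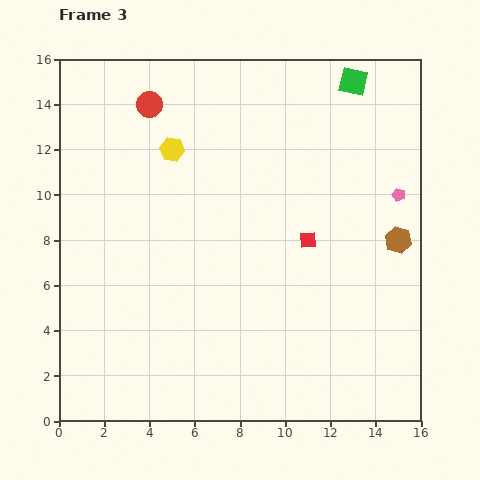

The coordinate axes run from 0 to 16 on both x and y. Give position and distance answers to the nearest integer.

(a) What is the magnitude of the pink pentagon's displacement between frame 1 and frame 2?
1

The pink pentagon moved from (13, 10) to (14, 10), a distance of √(1² + 0²) ≈ 1.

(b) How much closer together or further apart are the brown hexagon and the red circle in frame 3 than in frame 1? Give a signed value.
+10

Distance in frame 1: 3. Distance in frame 3: 13.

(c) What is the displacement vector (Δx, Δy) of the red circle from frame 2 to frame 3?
(2, 1)

The red circle was at (2, 13) in frame 2 and (4, 14) in frame 3.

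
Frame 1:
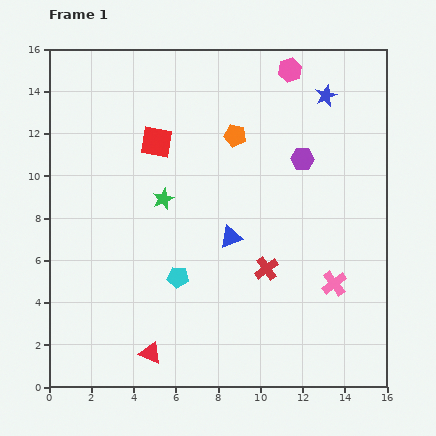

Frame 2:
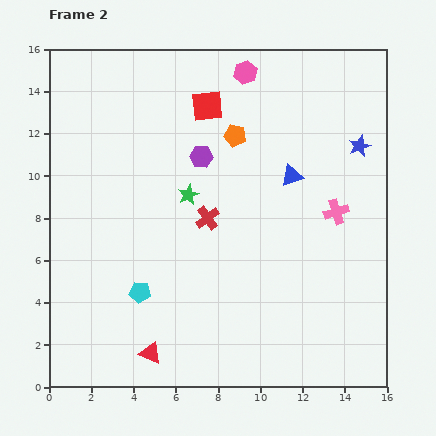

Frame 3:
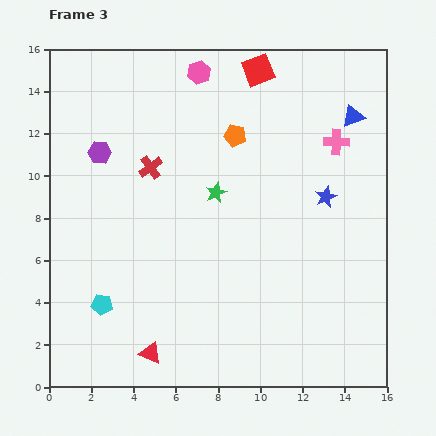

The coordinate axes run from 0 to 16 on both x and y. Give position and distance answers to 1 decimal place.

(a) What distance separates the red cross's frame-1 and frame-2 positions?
3.7

The red cross moved from (10.3, 5.6) to (7.5, 8.0), a distance of √(2.8² + 2.4²) ≈ 3.7.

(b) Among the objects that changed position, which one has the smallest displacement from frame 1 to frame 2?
the green star

(moved 1.2)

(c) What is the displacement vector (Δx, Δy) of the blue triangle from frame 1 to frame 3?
(5.8, 5.7)

The blue triangle was at (8.6, 7.1) in frame 1 and (14.4, 12.8) in frame 3.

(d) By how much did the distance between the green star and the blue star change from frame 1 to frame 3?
-3.9

Distance in frame 1: 9.1. Distance in frame 3: 5.2.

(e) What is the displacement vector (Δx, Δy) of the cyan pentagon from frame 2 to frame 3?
(-1.8, -0.6)

The cyan pentagon was at (4.3, 4.5) in frame 2 and (2.5, 3.9) in frame 3.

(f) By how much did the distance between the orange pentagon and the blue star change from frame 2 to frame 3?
-0.7

Distance in frame 2: 5.9. Distance in frame 3: 5.2.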